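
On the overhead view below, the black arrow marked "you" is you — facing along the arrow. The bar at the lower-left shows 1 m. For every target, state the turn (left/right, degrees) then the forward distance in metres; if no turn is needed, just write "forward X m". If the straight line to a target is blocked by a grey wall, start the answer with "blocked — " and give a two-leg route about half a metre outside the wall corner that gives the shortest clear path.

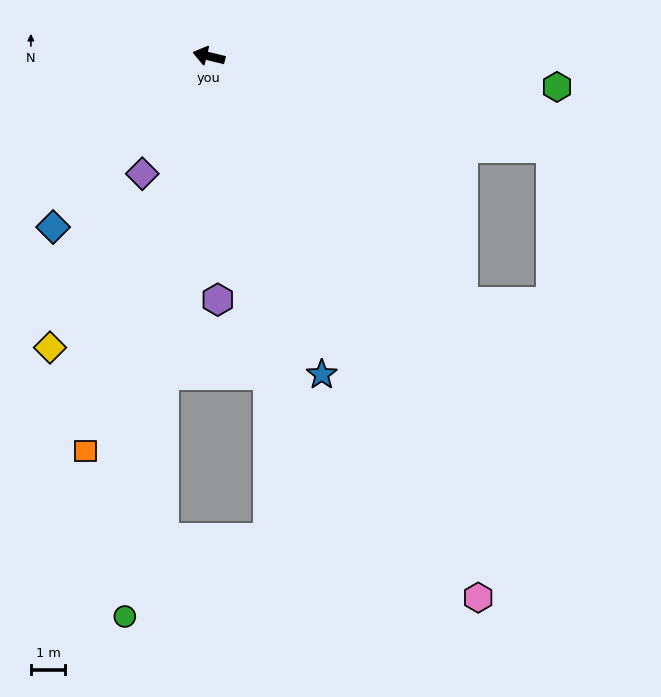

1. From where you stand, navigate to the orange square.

turn left 86°, forward 12.1 m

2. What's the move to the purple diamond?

turn left 74°, forward 3.9 m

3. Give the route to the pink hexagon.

turn left 130°, forward 17.6 m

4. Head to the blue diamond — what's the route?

turn left 61°, forward 6.7 m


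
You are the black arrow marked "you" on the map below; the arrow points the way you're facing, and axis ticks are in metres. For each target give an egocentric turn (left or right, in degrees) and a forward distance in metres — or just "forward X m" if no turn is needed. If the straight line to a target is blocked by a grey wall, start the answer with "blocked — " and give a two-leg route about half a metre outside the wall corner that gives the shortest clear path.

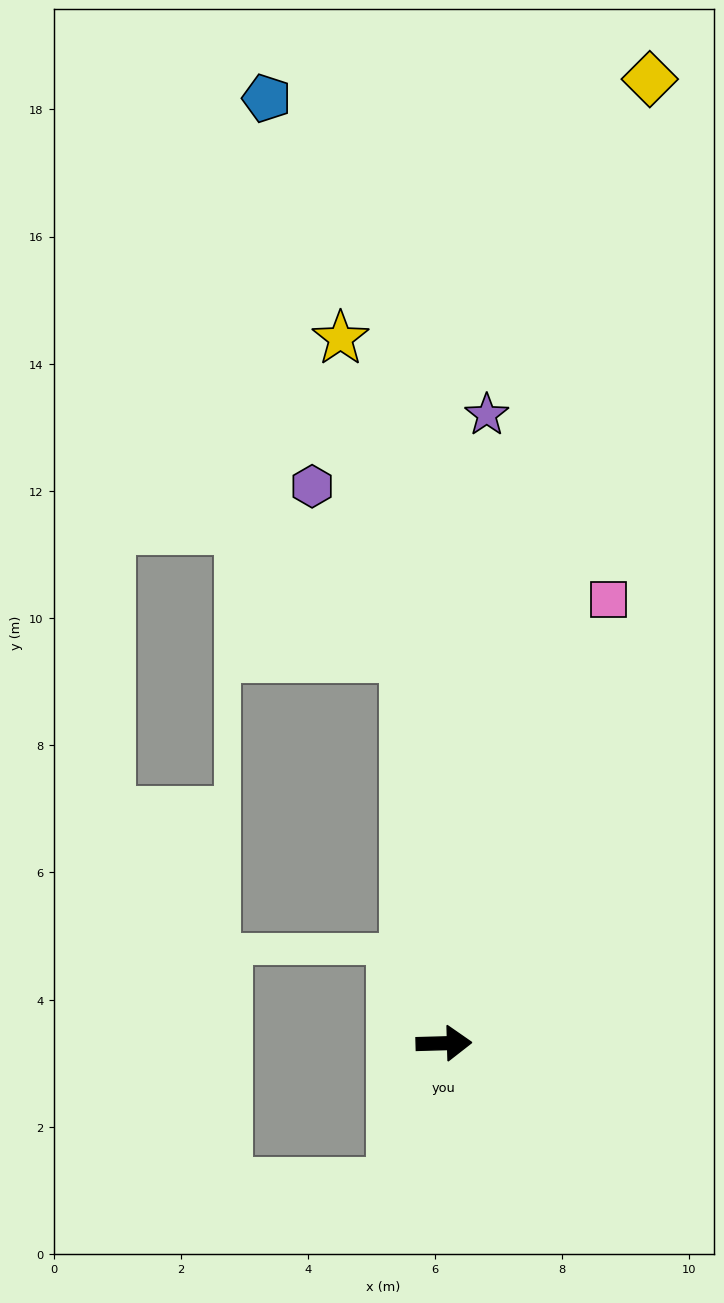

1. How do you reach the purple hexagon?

blocked — turn left 94°, forward 6.1 m, then turn left 24°, forward 3.0 m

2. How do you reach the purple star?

turn left 85°, forward 9.9 m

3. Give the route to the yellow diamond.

turn left 76°, forward 15.5 m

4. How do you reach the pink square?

turn left 68°, forward 7.4 m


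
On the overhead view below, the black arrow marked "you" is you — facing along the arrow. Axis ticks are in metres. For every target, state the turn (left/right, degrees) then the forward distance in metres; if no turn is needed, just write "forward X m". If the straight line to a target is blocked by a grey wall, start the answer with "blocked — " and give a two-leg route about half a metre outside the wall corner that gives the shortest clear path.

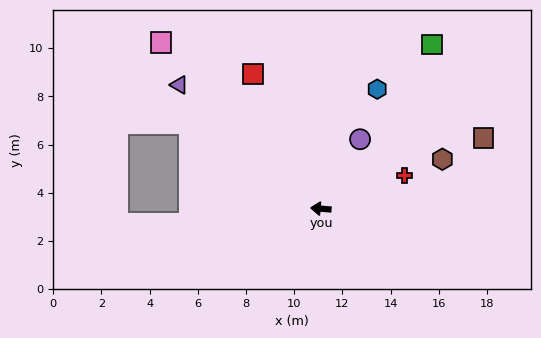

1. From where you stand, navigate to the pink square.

turn right 41°, forward 9.6 m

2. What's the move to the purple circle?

turn right 115°, forward 3.3 m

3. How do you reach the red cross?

turn right 154°, forward 3.7 m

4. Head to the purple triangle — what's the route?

turn right 36°, forward 7.8 m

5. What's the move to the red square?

turn right 59°, forward 6.2 m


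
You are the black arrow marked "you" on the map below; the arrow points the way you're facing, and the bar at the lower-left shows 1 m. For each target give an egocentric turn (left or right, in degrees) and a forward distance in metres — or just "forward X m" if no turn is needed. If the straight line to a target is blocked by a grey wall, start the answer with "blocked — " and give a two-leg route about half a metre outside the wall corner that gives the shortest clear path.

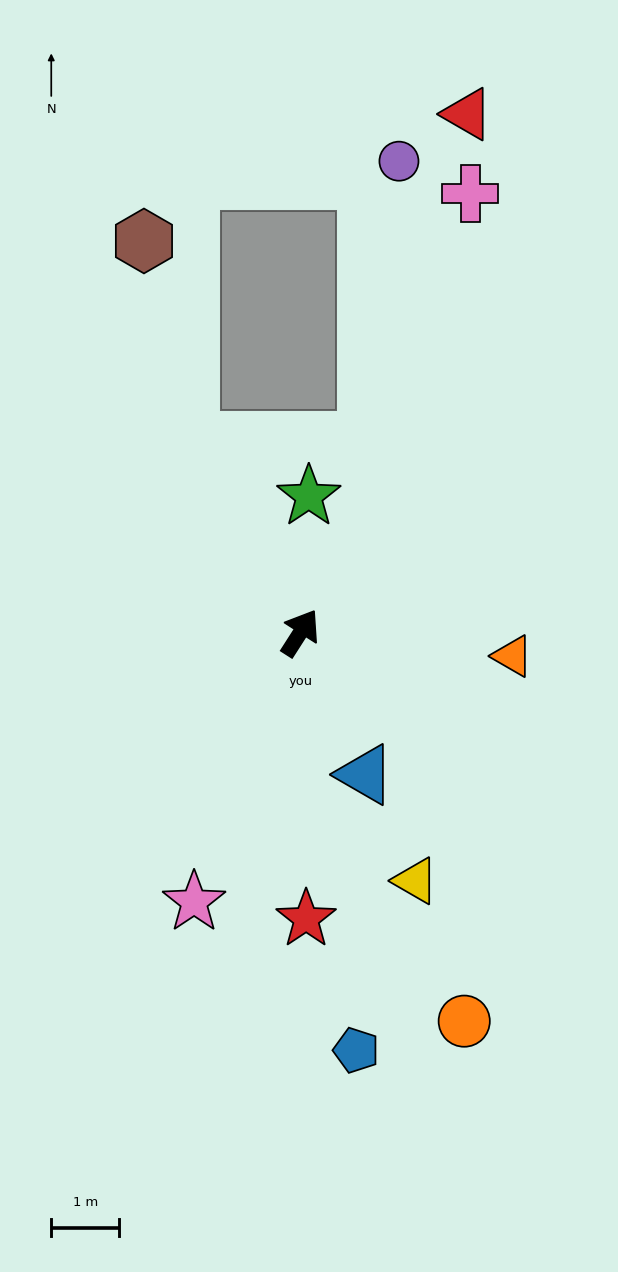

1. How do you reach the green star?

turn left 29°, forward 2.0 m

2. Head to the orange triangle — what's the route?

turn right 64°, forward 3.1 m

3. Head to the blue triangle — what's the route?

turn right 123°, forward 2.3 m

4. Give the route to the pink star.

turn right 169°, forward 4.3 m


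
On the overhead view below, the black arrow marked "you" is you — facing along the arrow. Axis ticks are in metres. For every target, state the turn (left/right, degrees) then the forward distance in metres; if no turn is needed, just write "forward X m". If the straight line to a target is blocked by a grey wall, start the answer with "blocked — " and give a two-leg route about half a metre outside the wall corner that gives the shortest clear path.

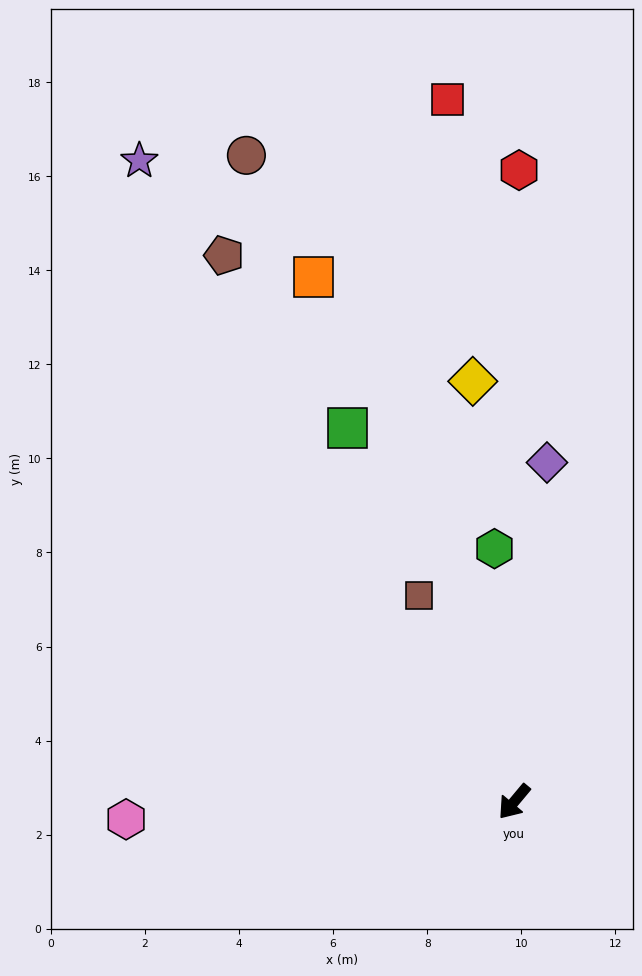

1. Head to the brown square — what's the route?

turn right 115°, forward 4.8 m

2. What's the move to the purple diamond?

turn right 146°, forward 7.2 m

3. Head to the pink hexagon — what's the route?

turn right 48°, forward 8.3 m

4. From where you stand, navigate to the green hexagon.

turn right 136°, forward 5.4 m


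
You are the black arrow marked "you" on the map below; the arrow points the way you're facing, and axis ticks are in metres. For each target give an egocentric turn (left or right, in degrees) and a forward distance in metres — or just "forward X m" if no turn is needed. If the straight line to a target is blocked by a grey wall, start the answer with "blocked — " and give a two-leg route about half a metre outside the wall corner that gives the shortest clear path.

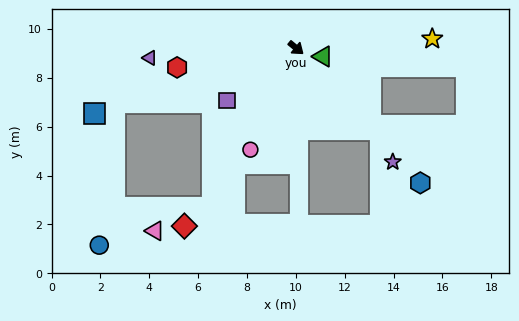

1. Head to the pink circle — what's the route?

turn right 75°, forward 4.6 m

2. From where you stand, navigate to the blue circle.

blocked — turn right 124°, forward 7.7 m, then turn left 67°, forward 5.9 m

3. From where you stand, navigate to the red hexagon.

turn right 131°, forward 4.9 m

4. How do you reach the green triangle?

turn left 22°, forward 1.2 m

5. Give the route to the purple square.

turn right 103°, forward 3.6 m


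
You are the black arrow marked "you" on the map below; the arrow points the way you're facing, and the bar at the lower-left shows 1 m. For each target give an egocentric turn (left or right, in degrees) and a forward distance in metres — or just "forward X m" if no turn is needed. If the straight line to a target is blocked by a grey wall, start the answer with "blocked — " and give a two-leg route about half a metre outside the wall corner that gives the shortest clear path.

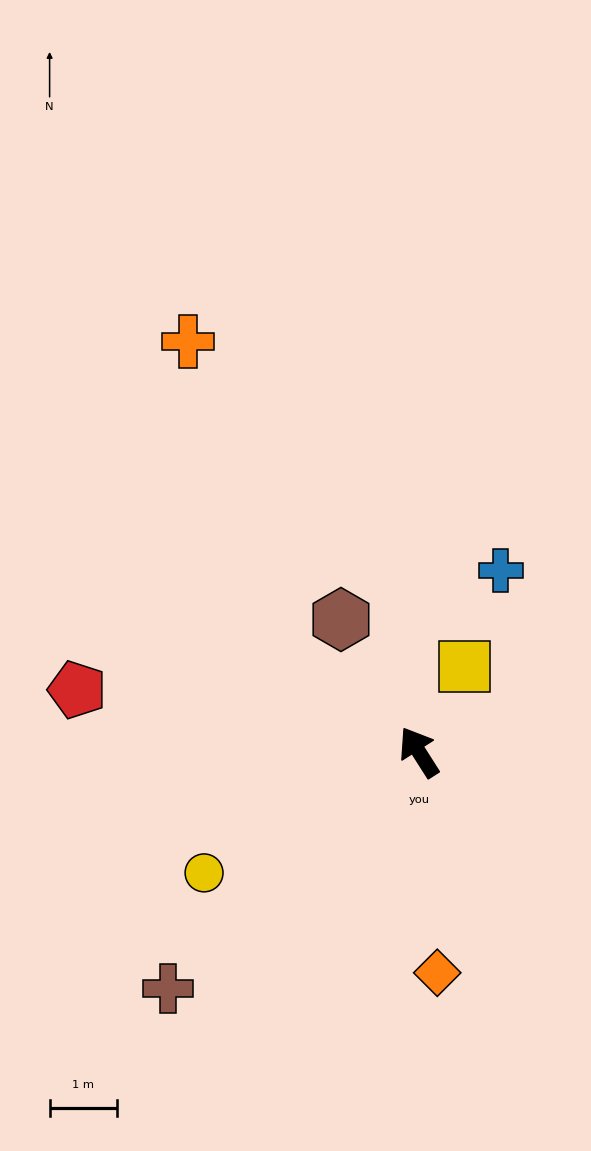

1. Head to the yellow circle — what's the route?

turn left 87°, forward 3.7 m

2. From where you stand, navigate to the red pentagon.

turn left 47°, forward 5.2 m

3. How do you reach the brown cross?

turn left 101°, forward 5.1 m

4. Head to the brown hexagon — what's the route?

turn right 2°, forward 2.3 m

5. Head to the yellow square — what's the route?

turn right 61°, forward 1.4 m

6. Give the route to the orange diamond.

turn left 152°, forward 3.3 m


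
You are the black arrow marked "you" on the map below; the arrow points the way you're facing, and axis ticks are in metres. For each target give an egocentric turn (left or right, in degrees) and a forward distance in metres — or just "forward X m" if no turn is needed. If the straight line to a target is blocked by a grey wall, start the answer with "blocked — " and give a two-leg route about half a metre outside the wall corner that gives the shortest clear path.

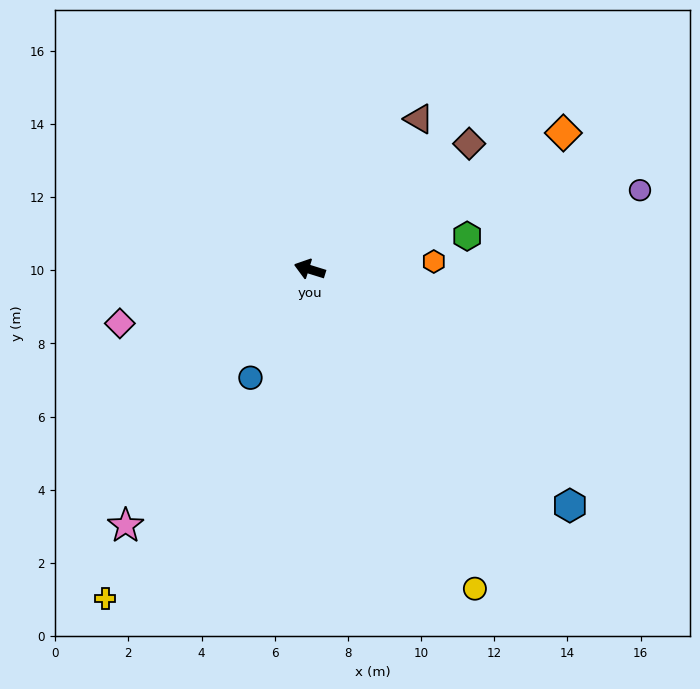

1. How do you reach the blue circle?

turn left 79°, forward 3.4 m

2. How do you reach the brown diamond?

turn right 125°, forward 5.6 m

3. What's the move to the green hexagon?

turn right 151°, forward 4.4 m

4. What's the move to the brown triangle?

turn right 109°, forward 5.1 m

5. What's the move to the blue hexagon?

turn left 155°, forward 9.6 m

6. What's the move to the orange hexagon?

turn right 159°, forward 3.4 m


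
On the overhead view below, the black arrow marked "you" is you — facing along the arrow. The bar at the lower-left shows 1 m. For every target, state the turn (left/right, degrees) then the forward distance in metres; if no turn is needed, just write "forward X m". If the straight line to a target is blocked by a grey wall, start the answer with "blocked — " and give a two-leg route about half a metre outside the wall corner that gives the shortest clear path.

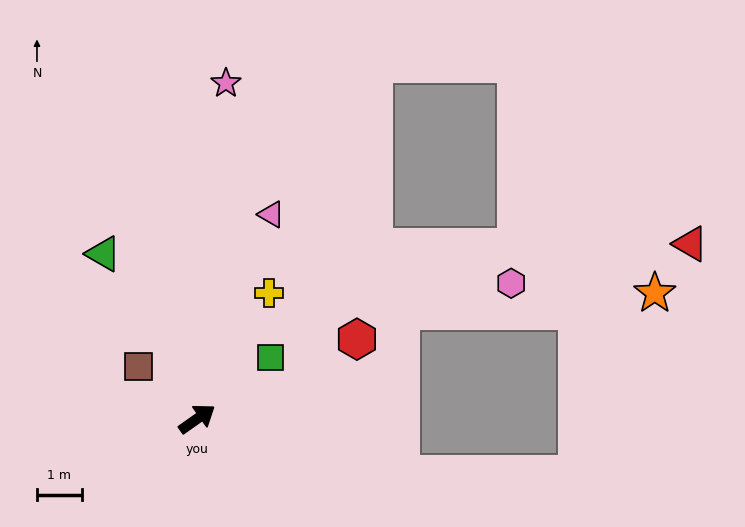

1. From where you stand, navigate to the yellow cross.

turn left 25°, forward 3.2 m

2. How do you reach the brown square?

turn left 103°, forward 1.7 m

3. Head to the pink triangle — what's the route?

turn left 35°, forward 4.8 m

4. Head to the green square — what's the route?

turn left 4°, forward 2.1 m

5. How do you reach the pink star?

turn left 50°, forward 7.5 m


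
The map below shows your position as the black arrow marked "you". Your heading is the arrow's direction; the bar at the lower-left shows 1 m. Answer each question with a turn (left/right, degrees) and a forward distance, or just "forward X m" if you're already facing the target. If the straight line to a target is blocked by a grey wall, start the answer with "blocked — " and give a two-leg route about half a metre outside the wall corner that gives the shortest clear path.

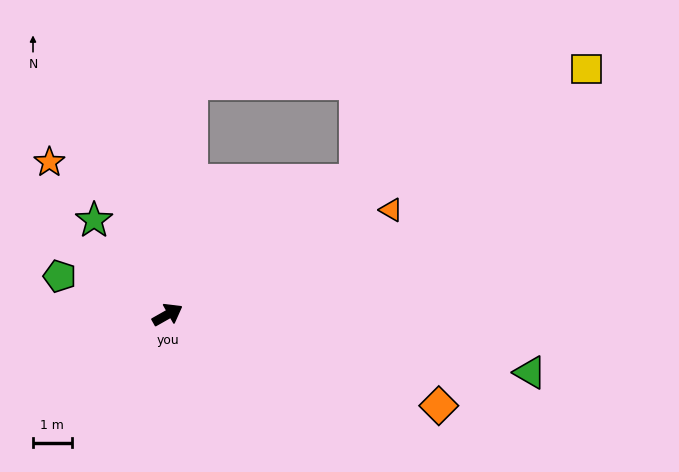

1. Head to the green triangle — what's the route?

turn right 39°, forward 9.5 m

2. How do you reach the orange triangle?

turn right 4°, forward 6.4 m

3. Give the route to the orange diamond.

turn right 48°, forward 7.4 m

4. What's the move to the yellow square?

forward 12.6 m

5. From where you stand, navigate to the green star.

turn left 98°, forward 3.1 m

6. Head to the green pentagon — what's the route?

turn left 131°, forward 3.0 m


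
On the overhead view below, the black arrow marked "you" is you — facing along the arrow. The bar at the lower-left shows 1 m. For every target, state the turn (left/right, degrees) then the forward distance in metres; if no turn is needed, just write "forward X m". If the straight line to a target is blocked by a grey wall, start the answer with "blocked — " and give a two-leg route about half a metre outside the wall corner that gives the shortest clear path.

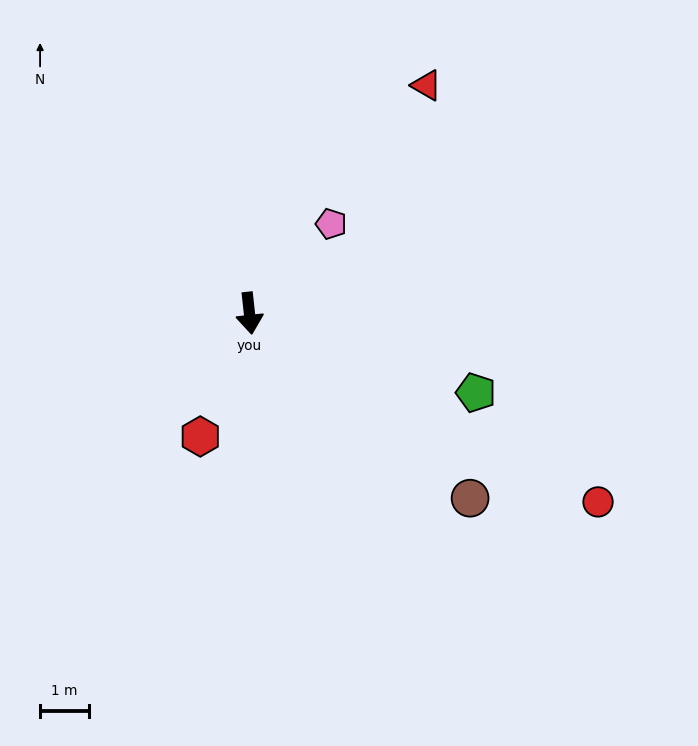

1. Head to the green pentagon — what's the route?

turn left 64°, forward 4.9 m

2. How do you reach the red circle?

turn left 55°, forward 8.2 m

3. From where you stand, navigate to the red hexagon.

turn right 28°, forward 2.7 m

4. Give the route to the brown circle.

turn left 44°, forward 5.9 m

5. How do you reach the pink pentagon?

turn left 131°, forward 2.5 m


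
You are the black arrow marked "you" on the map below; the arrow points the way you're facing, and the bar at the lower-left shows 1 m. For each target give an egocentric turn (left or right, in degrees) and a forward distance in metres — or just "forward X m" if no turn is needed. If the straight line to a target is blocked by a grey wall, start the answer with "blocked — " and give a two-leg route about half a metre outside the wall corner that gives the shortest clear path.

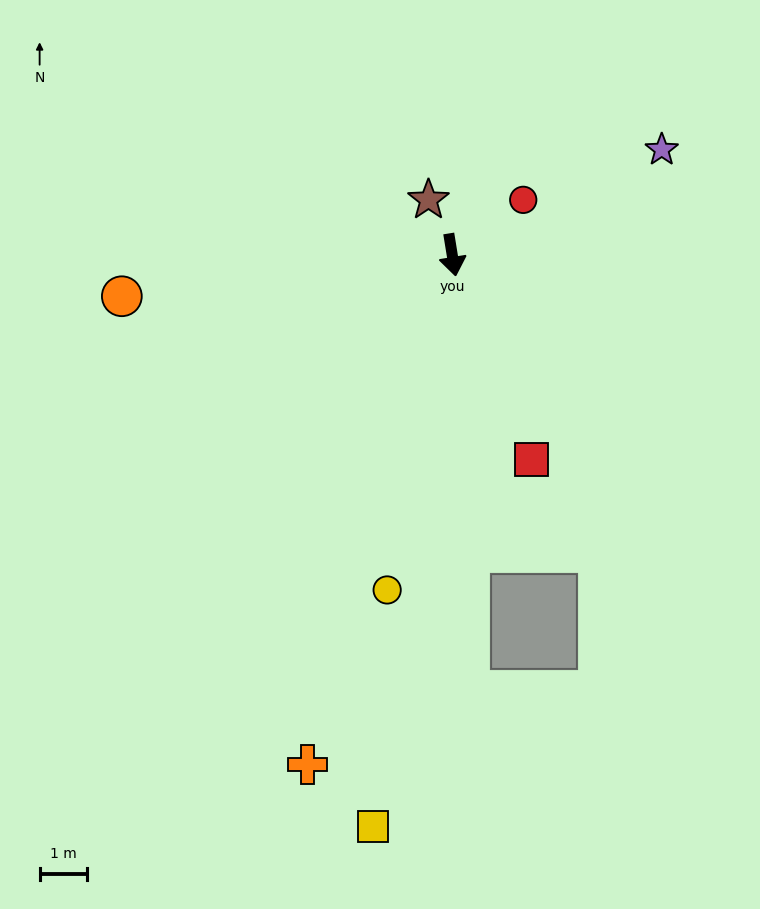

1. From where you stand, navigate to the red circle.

turn left 119°, forward 1.9 m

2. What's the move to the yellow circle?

turn right 20°, forward 7.2 m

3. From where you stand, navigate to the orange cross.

turn right 25°, forward 11.1 m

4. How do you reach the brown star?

turn right 166°, forward 1.3 m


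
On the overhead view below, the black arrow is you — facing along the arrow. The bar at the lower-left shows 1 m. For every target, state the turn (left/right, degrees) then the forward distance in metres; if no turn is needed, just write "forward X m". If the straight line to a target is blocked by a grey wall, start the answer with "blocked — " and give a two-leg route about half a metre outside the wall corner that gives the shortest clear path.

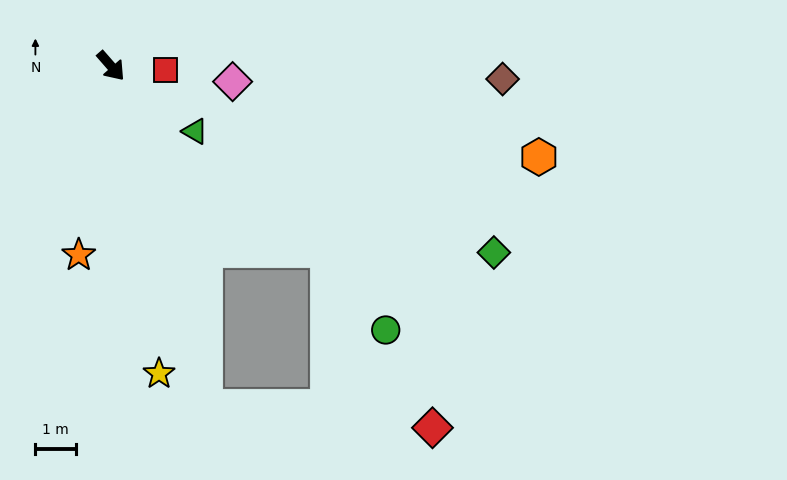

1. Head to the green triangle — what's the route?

turn left 11°, forward 2.6 m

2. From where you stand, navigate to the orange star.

turn right 51°, forward 4.7 m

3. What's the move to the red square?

turn left 45°, forward 1.4 m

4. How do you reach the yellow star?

turn right 32°, forward 7.7 m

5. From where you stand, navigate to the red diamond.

blocked — turn right 26°, forward 8.7 m, then turn left 69°, forward 5.6 m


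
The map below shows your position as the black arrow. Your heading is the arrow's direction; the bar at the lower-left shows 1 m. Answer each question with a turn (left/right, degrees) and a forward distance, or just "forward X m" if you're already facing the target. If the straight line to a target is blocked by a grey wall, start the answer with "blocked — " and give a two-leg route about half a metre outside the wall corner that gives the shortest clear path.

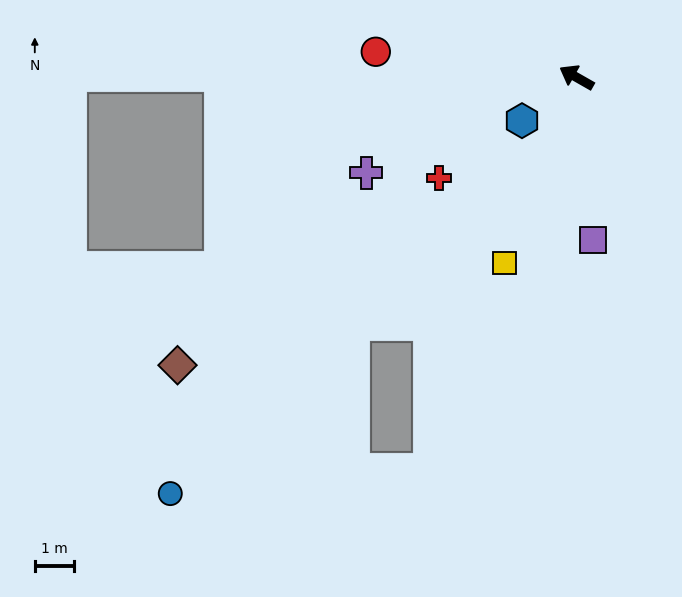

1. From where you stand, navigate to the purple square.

turn left 125°, forward 4.2 m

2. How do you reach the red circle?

turn left 22°, forward 5.1 m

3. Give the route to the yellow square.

turn left 98°, forward 5.0 m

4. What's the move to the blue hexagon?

turn left 68°, forward 1.8 m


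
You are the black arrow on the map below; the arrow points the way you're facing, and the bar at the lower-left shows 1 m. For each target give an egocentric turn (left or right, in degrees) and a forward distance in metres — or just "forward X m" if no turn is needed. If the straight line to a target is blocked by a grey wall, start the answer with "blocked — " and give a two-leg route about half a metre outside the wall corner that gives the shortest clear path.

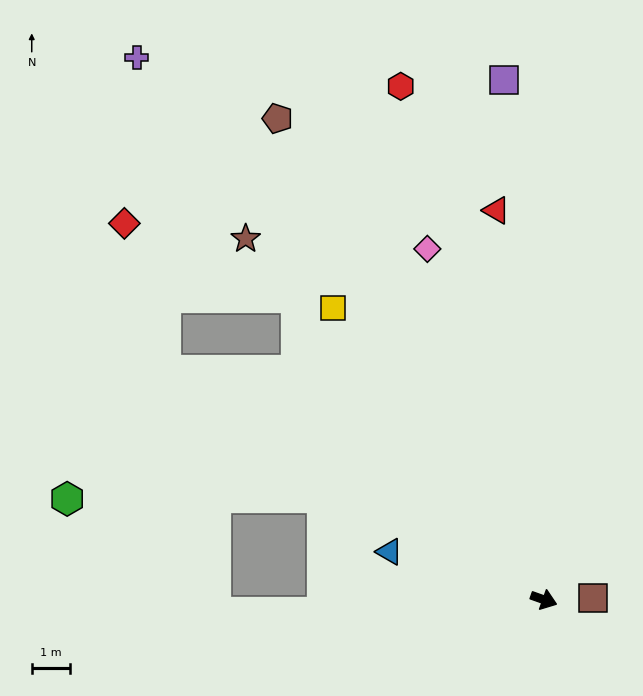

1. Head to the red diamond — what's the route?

blocked — turn left 169°, forward 11.7 m, then turn right 44°, forward 4.1 m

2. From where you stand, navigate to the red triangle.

turn left 117°, forward 10.4 m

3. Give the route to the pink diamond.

turn left 128°, forward 9.8 m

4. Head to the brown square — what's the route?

turn left 22°, forward 1.3 m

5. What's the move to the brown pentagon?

turn left 139°, forward 14.5 m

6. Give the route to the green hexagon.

blocked — turn left 175°, forward 6.4 m, then turn left 25°, forward 6.8 m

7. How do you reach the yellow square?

turn left 145°, forward 9.5 m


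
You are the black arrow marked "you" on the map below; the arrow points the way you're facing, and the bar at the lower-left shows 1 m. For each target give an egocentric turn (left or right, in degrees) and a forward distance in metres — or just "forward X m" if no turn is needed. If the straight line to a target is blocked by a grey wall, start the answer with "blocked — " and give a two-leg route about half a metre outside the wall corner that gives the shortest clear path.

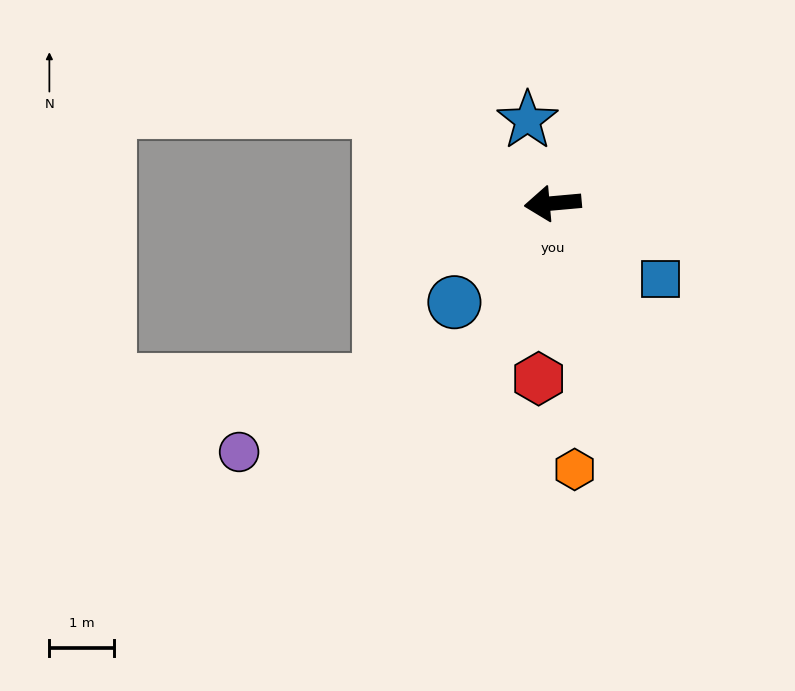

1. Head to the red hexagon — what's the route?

turn left 80°, forward 2.7 m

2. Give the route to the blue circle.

turn left 40°, forward 2.2 m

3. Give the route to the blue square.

turn left 140°, forward 2.0 m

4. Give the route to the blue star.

turn right 78°, forward 1.3 m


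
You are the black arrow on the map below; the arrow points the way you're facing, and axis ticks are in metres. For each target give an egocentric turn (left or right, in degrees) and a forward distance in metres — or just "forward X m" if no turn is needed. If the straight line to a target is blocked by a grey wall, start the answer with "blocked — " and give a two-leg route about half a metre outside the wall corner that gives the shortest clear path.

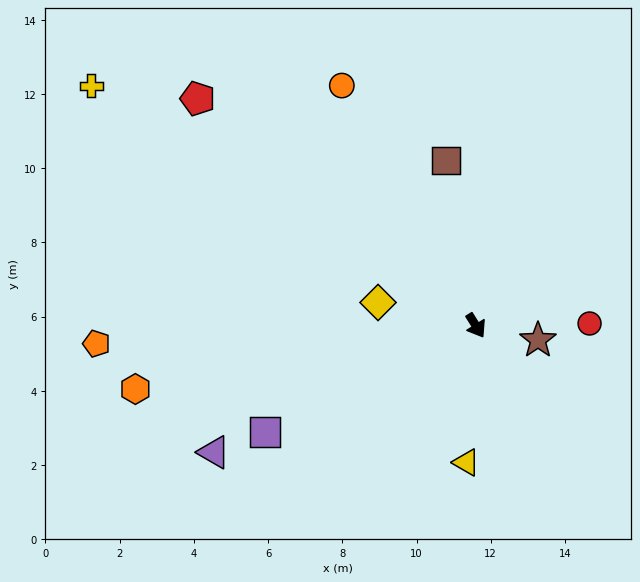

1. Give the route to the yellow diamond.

turn right 135°, forward 2.7 m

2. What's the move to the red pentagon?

turn right 161°, forward 9.7 m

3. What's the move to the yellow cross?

turn right 154°, forward 12.2 m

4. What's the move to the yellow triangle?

turn right 36°, forward 3.7 m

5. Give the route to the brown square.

turn left 158°, forward 4.5 m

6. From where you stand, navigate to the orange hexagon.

turn right 111°, forward 9.3 m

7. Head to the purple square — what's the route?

turn right 95°, forward 6.4 m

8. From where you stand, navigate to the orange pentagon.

turn right 119°, forward 10.2 m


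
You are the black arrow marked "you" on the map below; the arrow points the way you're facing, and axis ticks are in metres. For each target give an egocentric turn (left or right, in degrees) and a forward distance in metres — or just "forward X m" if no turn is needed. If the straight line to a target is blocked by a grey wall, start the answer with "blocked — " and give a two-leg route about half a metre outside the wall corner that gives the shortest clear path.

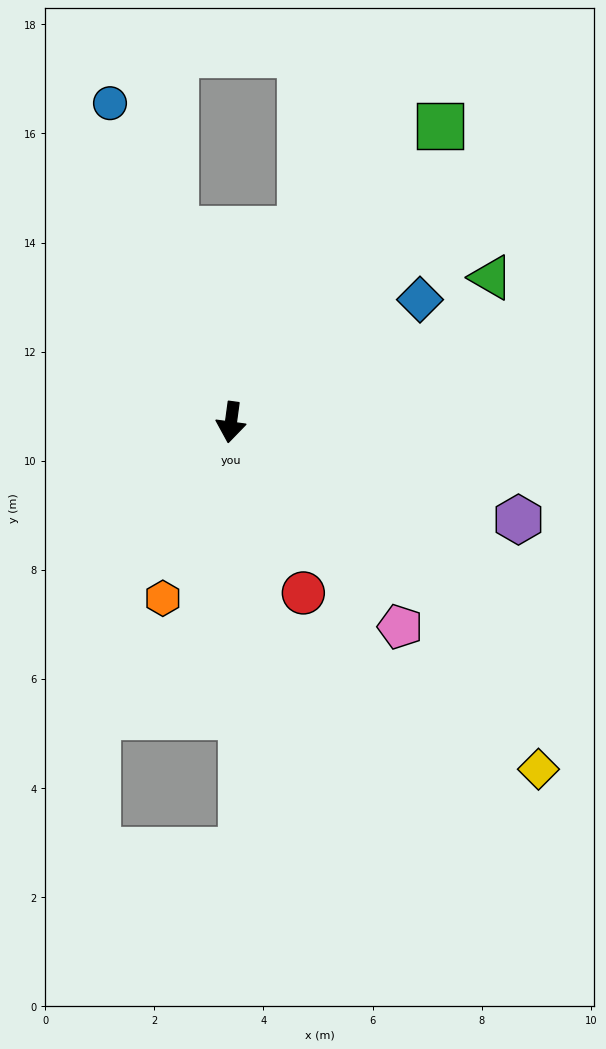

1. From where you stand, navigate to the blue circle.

turn right 152°, forward 6.3 m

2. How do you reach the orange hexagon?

turn right 13°, forward 3.5 m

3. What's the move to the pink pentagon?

turn left 47°, forward 4.9 m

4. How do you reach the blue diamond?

turn left 131°, forward 4.1 m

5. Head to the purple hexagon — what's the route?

turn left 79°, forward 5.6 m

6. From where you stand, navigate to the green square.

turn left 152°, forward 6.6 m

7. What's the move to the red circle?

turn left 31°, forward 3.4 m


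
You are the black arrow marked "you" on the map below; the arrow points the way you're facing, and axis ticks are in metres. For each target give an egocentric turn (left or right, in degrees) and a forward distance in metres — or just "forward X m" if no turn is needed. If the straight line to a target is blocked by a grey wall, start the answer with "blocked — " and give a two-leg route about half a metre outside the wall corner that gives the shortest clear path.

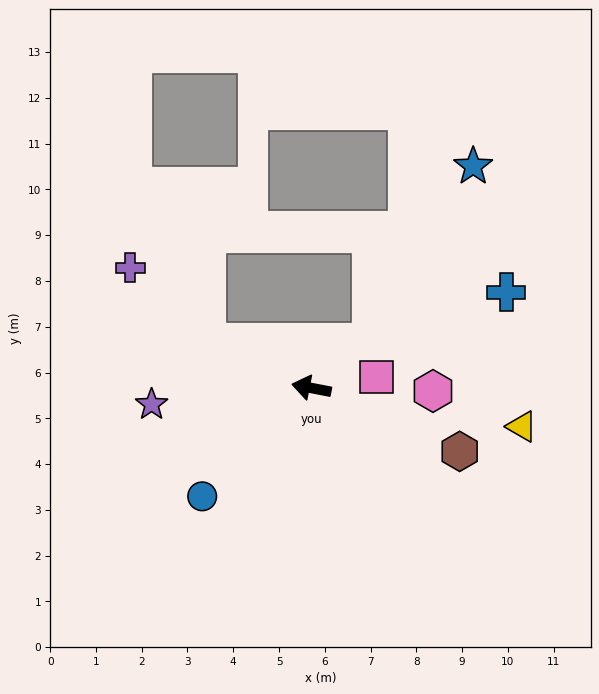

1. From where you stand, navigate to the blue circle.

turn left 56°, forward 3.4 m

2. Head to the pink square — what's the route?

turn right 159°, forward 1.4 m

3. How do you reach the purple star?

turn left 17°, forward 3.5 m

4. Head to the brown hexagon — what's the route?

turn left 168°, forward 3.5 m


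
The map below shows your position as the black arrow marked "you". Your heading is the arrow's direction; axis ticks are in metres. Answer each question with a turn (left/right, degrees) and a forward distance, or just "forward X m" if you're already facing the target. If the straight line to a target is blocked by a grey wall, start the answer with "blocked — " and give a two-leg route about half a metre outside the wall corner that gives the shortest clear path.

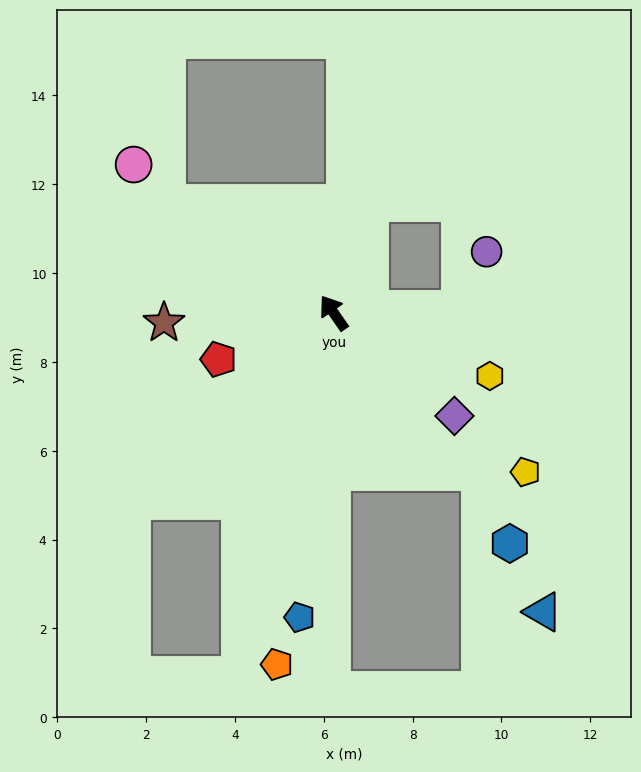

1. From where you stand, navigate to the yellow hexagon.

turn right 147°, forward 3.8 m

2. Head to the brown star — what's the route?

turn left 59°, forward 3.8 m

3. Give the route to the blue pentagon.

turn left 139°, forward 6.9 m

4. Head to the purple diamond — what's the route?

turn right 165°, forward 3.6 m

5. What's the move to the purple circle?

blocked — turn right 123°, forward 2.9 m, then turn left 64°, forward 1.4 m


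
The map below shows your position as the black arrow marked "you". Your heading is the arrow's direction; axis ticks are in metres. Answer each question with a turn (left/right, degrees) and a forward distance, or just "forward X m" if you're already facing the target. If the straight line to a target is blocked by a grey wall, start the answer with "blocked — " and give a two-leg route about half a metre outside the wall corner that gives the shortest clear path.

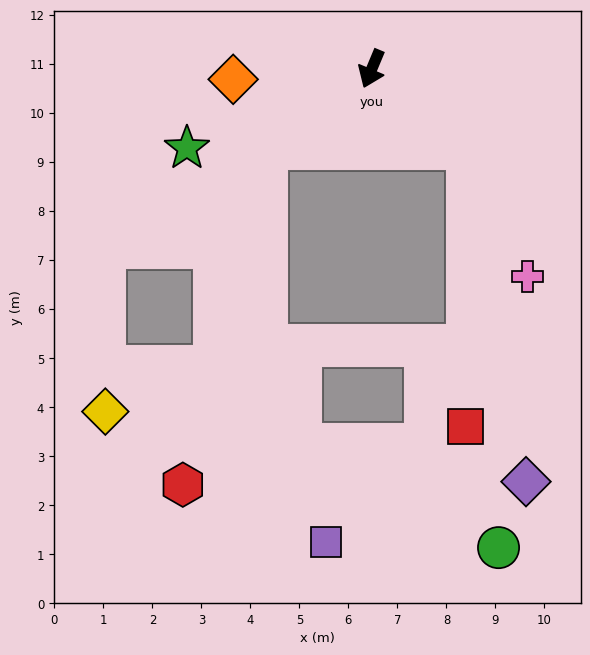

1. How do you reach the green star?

turn right 44°, forward 4.1 m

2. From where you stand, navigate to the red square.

blocked — turn left 73°, forward 2.5 m, then turn right 51°, forward 5.7 m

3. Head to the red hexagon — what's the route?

blocked — turn right 30°, forward 2.7 m, then turn left 39°, forward 7.1 m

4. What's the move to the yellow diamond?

blocked — turn right 33°, forward 6.6 m, then turn left 56°, forward 3.3 m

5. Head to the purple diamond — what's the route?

blocked — turn left 73°, forward 2.5 m, then turn right 40°, forward 6.9 m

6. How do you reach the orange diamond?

turn right 63°, forward 2.8 m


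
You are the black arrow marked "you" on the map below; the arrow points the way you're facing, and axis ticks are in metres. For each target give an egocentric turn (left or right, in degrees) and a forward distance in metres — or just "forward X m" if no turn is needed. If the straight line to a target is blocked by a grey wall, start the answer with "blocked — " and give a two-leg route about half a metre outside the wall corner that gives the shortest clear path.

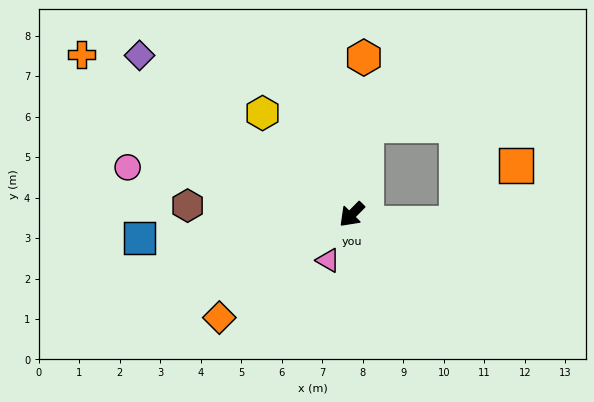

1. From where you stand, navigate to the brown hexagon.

turn right 49°, forward 4.1 m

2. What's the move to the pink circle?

turn right 57°, forward 5.7 m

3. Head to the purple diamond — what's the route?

turn right 82°, forward 6.6 m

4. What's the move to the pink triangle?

turn left 17°, forward 1.3 m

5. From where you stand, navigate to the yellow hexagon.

turn right 94°, forward 3.3 m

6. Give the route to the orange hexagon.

turn right 140°, forward 3.9 m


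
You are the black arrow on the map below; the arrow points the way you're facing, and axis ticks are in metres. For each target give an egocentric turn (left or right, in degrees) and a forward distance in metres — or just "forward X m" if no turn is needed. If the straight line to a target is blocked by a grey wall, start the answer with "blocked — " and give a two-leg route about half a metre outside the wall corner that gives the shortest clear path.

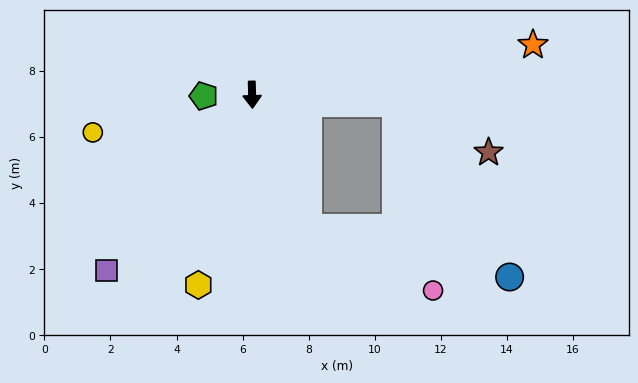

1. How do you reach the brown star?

blocked — turn left 85°, forward 4.4 m, then turn right 24°, forward 3.2 m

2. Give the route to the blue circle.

blocked — turn left 85°, forward 4.4 m, then turn right 53°, forward 6.3 m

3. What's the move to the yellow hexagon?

turn right 17°, forward 6.0 m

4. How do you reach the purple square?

turn right 41°, forward 6.9 m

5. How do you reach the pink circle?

blocked — turn left 21°, forward 4.4 m, then turn left 41°, forward 4.2 m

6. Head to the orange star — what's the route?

turn left 99°, forward 8.6 m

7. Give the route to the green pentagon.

turn right 90°, forward 1.5 m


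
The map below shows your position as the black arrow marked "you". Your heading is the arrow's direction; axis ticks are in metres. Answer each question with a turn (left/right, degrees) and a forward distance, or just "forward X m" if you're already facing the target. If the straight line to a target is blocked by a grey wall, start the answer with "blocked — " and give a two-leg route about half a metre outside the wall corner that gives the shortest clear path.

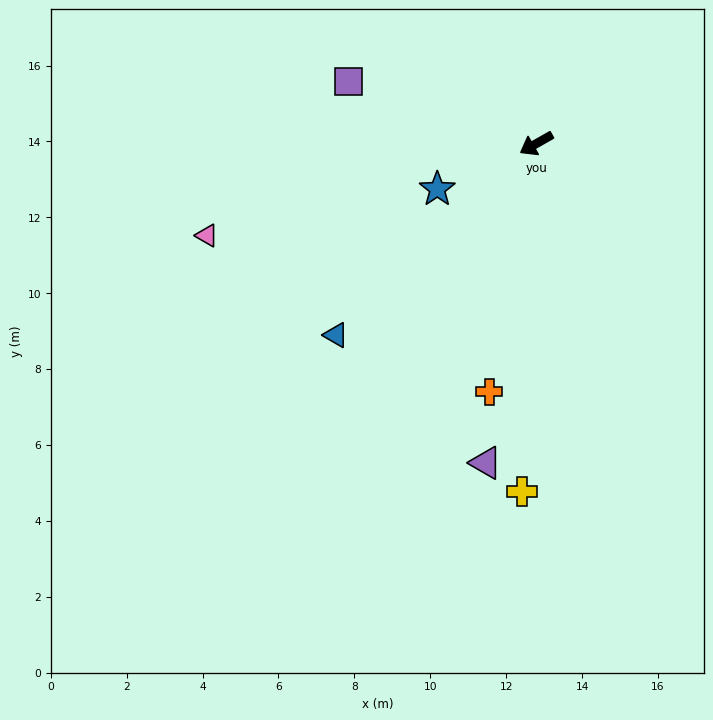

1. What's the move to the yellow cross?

turn left 58°, forward 9.2 m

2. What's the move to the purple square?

turn right 48°, forward 5.2 m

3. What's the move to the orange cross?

turn left 50°, forward 6.7 m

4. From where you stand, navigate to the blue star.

turn right 5°, forward 2.9 m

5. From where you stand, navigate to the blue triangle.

turn left 14°, forward 7.3 m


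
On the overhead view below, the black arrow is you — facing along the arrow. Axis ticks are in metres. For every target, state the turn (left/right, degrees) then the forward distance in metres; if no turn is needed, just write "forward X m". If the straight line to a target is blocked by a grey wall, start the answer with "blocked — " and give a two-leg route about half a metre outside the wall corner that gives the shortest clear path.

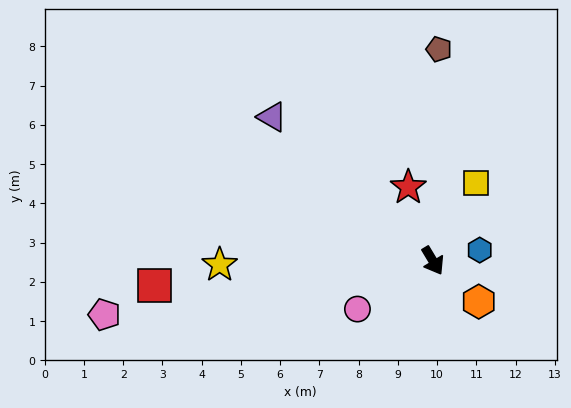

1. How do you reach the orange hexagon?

turn left 17°, forward 1.6 m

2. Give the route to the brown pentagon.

turn left 147°, forward 5.4 m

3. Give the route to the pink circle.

turn right 88°, forward 2.3 m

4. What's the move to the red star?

turn left 167°, forward 2.0 m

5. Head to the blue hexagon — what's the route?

turn left 72°, forward 1.2 m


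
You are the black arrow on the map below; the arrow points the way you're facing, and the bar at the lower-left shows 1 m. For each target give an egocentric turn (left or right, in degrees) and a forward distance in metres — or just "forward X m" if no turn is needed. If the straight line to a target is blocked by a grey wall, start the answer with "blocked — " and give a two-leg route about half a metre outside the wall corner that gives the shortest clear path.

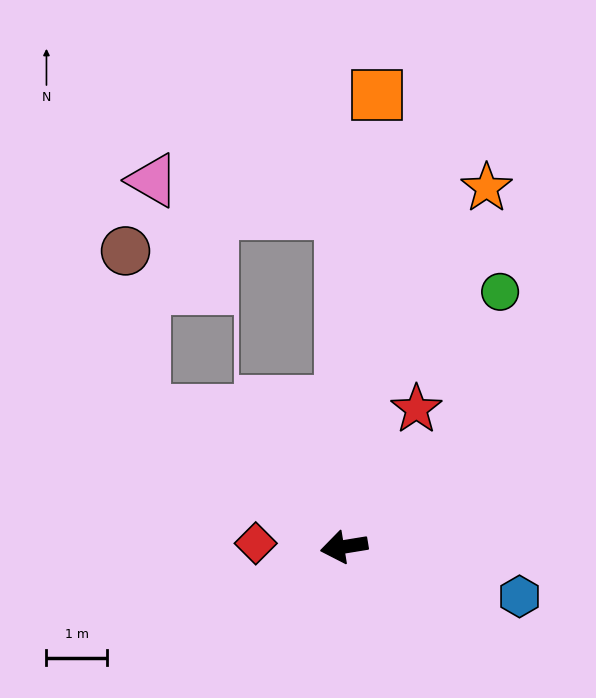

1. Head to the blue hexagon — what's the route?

turn left 155°, forward 3.0 m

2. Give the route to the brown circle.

blocked — turn right 44°, forward 4.0 m, then turn right 48°, forward 2.6 m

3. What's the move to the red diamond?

turn right 12°, forward 1.5 m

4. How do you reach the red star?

turn right 127°, forward 2.6 m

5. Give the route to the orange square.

turn right 103°, forward 7.5 m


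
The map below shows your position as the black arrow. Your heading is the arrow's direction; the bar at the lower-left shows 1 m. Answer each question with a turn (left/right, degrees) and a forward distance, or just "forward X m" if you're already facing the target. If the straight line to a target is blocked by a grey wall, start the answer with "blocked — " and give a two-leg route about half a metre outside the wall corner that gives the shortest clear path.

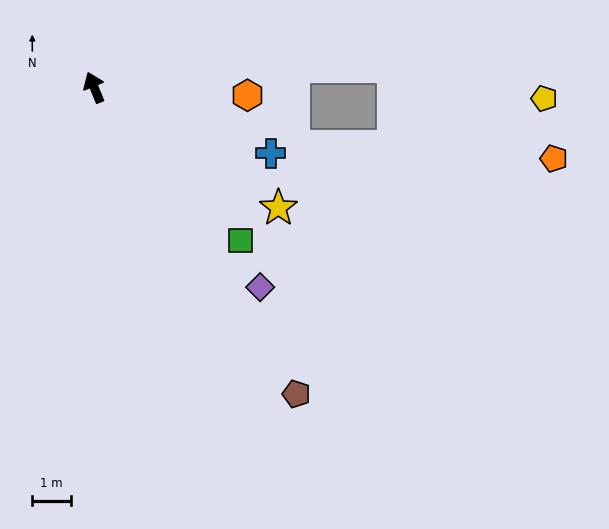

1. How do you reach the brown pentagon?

turn right 169°, forward 9.6 m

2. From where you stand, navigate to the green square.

turn right 159°, forward 5.5 m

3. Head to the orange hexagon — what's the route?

turn right 115°, forward 4.0 m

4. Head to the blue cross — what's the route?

turn right 133°, forward 4.9 m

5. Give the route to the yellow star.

turn right 145°, forward 5.7 m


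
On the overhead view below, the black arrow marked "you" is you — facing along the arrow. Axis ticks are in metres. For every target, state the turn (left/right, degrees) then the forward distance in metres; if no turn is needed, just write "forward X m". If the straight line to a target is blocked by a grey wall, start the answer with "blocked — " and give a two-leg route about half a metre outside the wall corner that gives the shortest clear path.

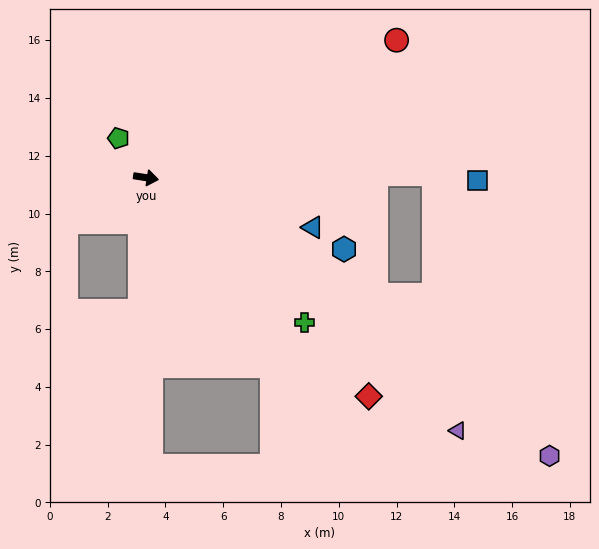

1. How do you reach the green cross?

turn right 34°, forward 7.4 m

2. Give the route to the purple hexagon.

turn right 26°, forward 17.0 m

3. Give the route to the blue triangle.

turn right 8°, forward 6.0 m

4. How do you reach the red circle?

turn left 38°, forward 9.9 m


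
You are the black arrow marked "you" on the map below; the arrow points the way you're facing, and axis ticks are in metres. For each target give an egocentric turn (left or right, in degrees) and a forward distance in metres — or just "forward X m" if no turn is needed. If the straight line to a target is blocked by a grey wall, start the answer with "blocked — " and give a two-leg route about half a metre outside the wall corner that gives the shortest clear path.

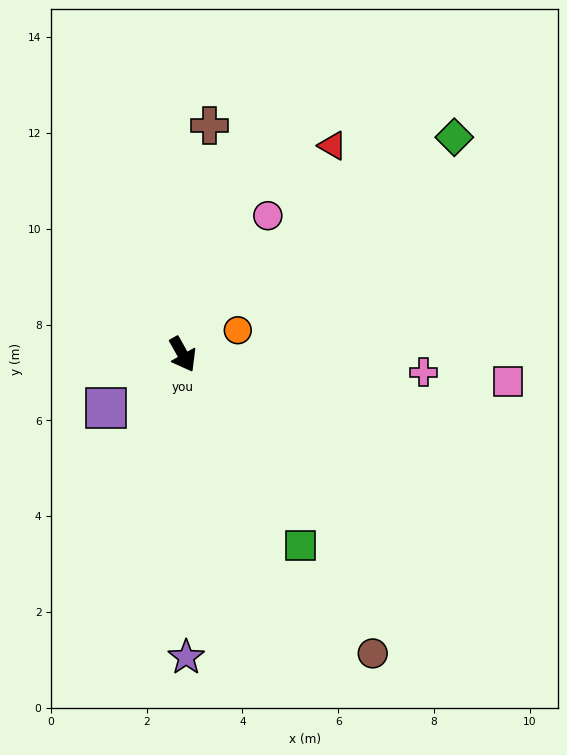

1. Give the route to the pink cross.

turn left 56°, forward 5.0 m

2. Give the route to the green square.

turn left 2°, forward 4.7 m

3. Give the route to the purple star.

turn right 29°, forward 6.3 m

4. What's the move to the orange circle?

turn left 84°, forward 1.3 m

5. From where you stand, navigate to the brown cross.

turn left 144°, forward 4.8 m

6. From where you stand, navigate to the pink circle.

turn left 119°, forward 3.4 m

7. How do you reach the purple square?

turn right 85°, forward 2.0 m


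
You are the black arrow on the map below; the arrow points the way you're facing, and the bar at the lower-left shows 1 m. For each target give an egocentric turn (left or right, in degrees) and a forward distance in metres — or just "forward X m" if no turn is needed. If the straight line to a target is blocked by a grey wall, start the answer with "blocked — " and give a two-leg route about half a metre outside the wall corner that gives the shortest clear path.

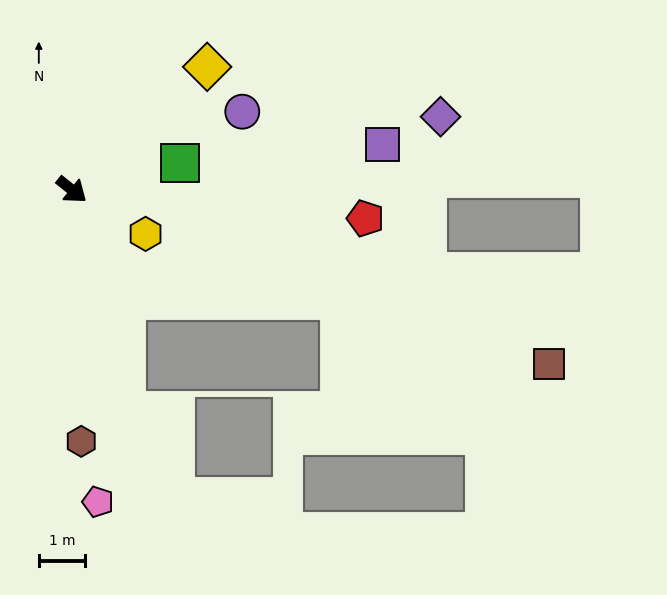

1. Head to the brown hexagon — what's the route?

turn right 49°, forward 5.4 m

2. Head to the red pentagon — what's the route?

turn left 33°, forward 6.4 m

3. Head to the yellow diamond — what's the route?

turn left 81°, forward 3.9 m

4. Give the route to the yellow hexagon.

turn left 8°, forward 1.9 m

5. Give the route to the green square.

turn left 52°, forward 2.4 m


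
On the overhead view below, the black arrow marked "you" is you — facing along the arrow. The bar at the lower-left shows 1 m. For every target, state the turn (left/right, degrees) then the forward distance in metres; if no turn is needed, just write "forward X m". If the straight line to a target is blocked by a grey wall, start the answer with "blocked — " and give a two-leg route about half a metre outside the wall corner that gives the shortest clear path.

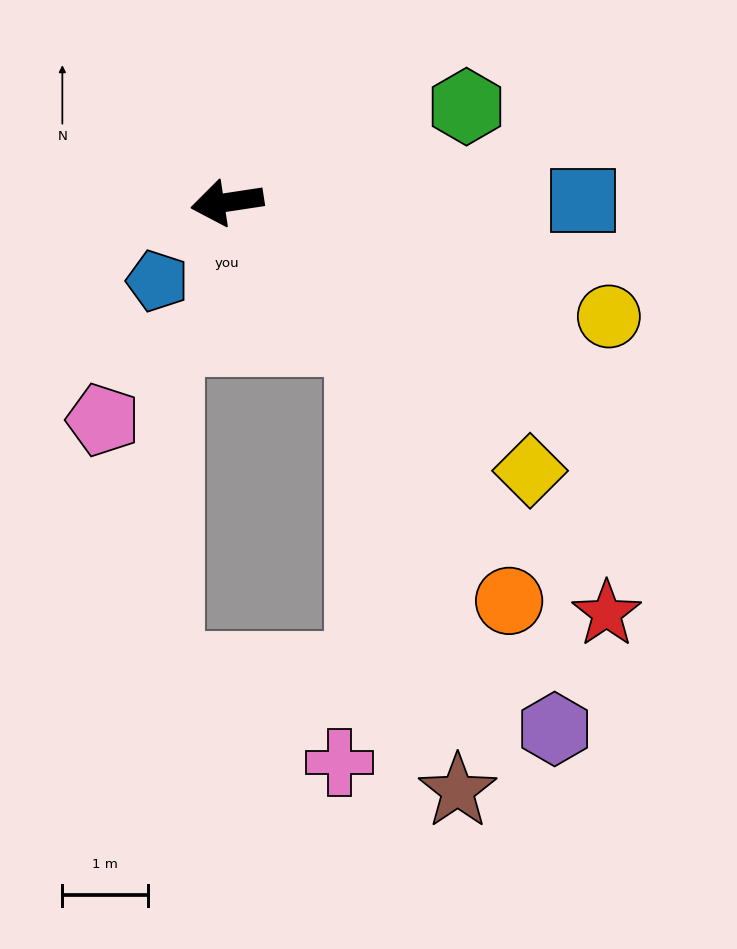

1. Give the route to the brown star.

blocked — turn left 126°, forward 2.2 m, then turn right 33°, forward 5.4 m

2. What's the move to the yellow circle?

turn left 155°, forward 4.6 m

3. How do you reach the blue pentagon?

turn left 40°, forward 1.2 m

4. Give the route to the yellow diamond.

turn left 130°, forward 4.7 m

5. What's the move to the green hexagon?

turn right 167°, forward 3.0 m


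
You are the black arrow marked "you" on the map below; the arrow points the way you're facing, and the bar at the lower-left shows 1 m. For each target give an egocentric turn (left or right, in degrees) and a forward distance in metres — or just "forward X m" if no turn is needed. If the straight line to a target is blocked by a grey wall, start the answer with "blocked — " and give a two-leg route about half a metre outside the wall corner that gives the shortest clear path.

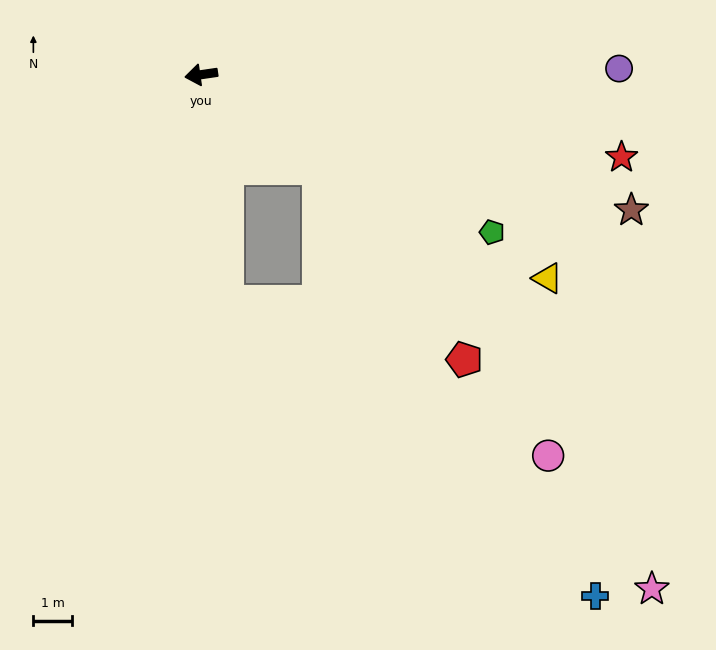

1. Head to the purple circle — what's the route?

turn left 173°, forward 10.7 m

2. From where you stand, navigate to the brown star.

turn left 154°, forward 11.6 m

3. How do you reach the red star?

turn left 161°, forward 11.0 m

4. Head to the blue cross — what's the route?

blocked — turn left 88°, forward 5.8 m, then turn left 45°, forward 12.1 m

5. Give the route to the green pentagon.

turn left 143°, forward 8.5 m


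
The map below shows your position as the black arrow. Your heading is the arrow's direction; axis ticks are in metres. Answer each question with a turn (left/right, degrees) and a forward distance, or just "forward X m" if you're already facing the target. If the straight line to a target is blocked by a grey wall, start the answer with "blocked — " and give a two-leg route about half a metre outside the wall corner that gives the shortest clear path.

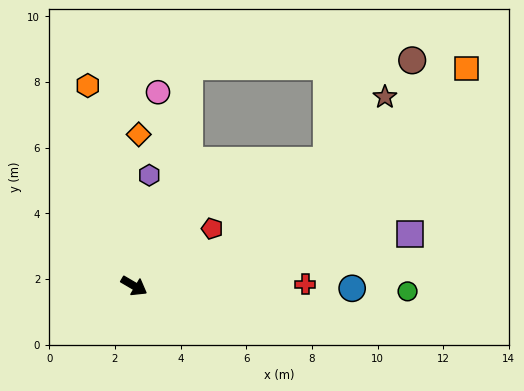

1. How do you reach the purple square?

turn left 41°, forward 8.6 m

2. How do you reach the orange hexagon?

turn left 133°, forward 6.3 m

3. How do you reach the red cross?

turn left 31°, forward 5.2 m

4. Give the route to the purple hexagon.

turn left 113°, forward 3.4 m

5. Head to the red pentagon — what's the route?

turn left 67°, forward 3.0 m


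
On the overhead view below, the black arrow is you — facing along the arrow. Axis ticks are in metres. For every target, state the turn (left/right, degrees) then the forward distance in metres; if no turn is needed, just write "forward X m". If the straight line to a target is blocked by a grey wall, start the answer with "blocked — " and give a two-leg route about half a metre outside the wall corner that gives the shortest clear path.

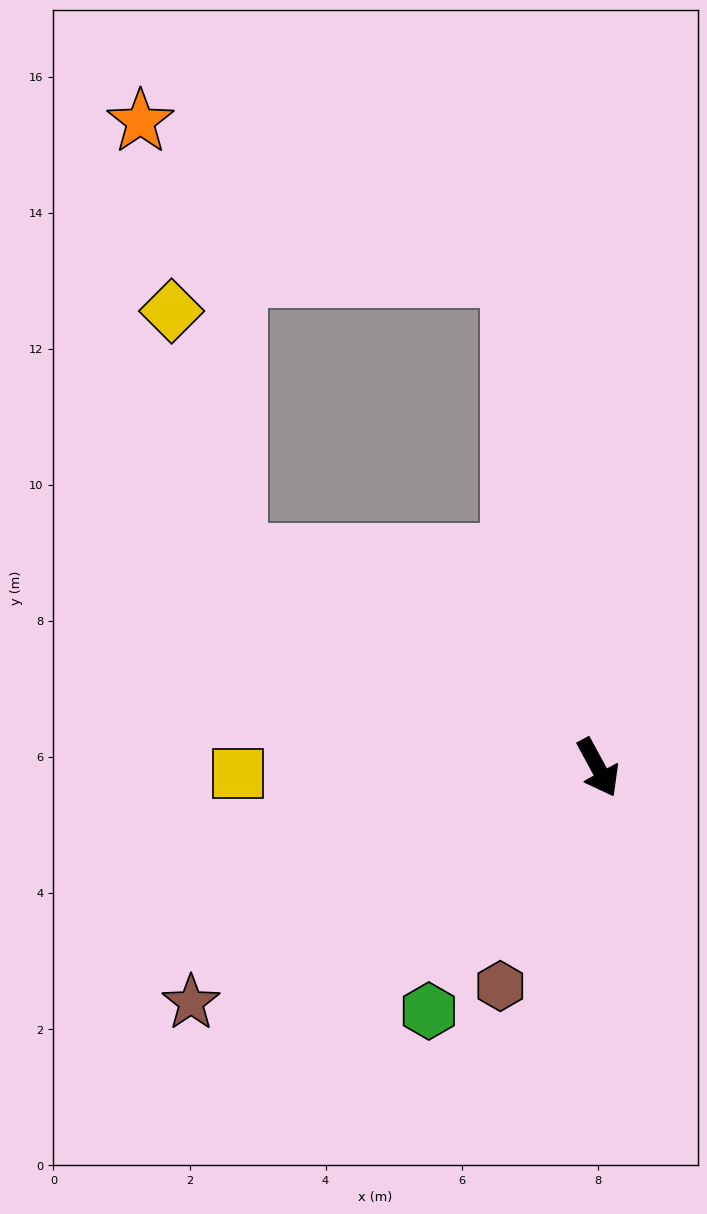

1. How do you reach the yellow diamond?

blocked — turn right 149°, forward 6.2 m, then turn right 44°, forward 3.7 m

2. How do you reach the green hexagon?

turn right 63°, forward 4.4 m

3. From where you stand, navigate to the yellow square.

turn right 118°, forward 5.3 m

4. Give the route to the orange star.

blocked — turn left 162°, forward 7.3 m, then turn left 56°, forward 5.9 m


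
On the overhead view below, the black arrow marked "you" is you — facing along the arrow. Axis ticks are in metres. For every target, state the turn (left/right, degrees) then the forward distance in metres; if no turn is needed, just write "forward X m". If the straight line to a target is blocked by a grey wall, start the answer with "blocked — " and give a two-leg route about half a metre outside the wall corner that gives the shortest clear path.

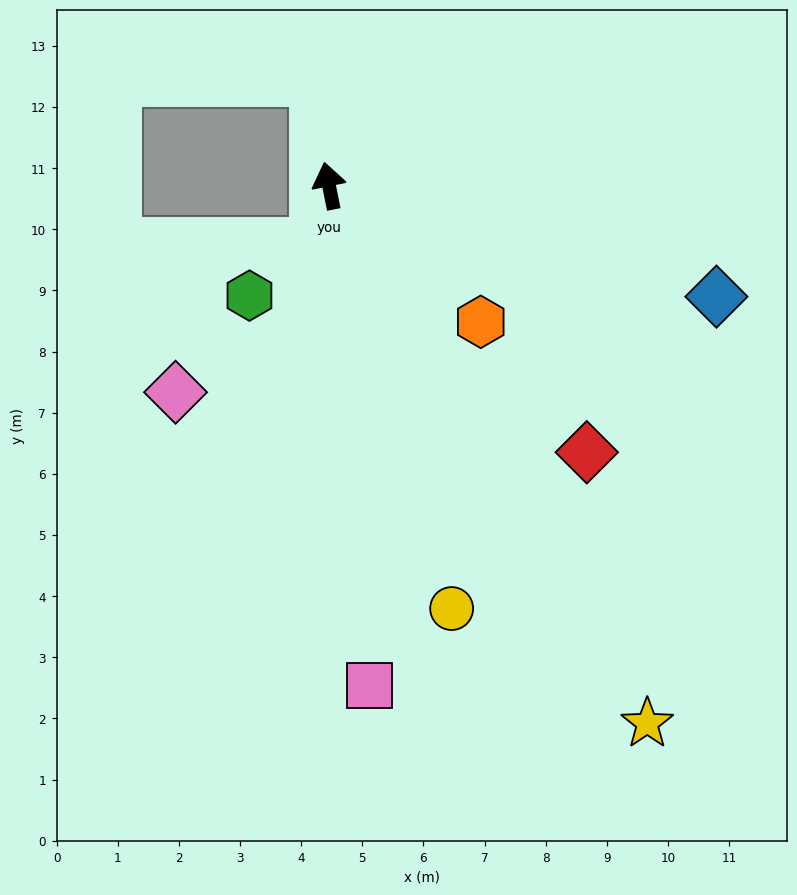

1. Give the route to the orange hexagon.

turn right 143°, forward 3.3 m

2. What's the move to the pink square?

turn left 173°, forward 8.2 m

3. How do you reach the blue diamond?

turn right 117°, forward 6.6 m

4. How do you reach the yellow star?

turn right 161°, forward 10.2 m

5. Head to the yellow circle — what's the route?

turn right 175°, forward 7.2 m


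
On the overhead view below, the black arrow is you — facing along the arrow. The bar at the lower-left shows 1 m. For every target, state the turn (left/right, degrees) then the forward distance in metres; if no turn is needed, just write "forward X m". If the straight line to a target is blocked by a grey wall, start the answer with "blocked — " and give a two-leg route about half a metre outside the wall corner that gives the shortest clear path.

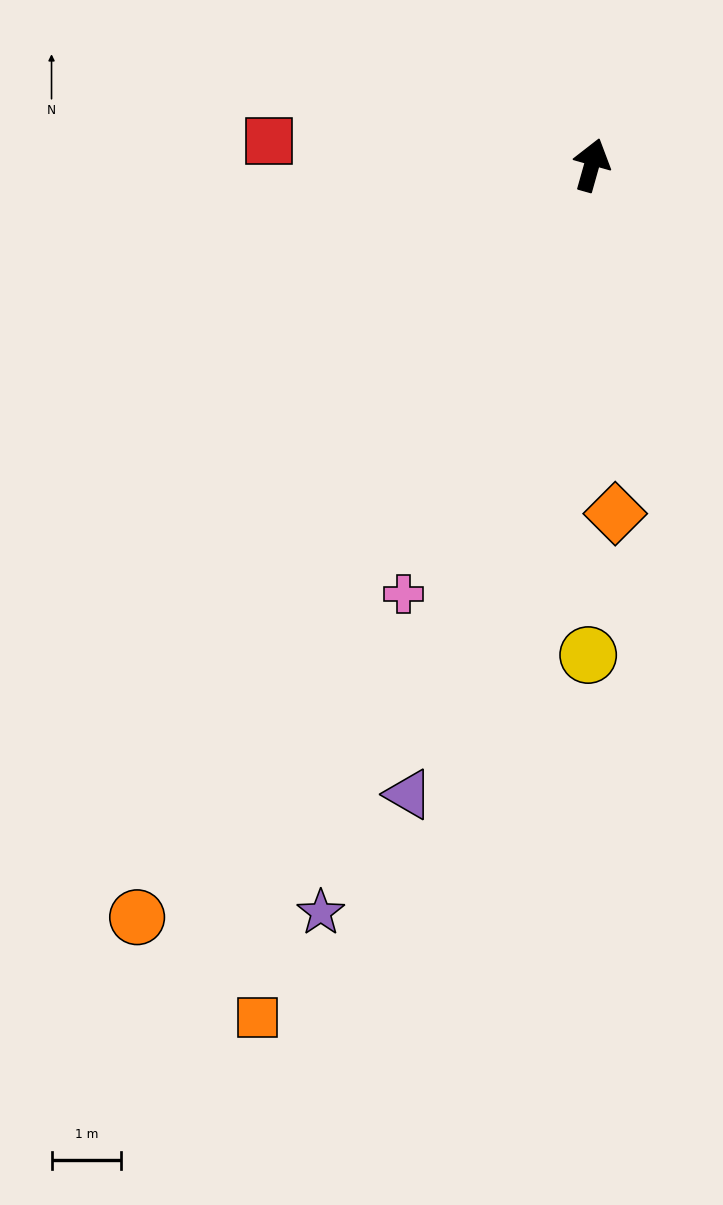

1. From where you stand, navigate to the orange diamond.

turn right 160°, forward 5.0 m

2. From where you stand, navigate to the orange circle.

turn left 165°, forward 12.6 m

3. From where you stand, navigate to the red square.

turn left 101°, forward 4.6 m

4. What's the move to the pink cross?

turn left 172°, forward 6.7 m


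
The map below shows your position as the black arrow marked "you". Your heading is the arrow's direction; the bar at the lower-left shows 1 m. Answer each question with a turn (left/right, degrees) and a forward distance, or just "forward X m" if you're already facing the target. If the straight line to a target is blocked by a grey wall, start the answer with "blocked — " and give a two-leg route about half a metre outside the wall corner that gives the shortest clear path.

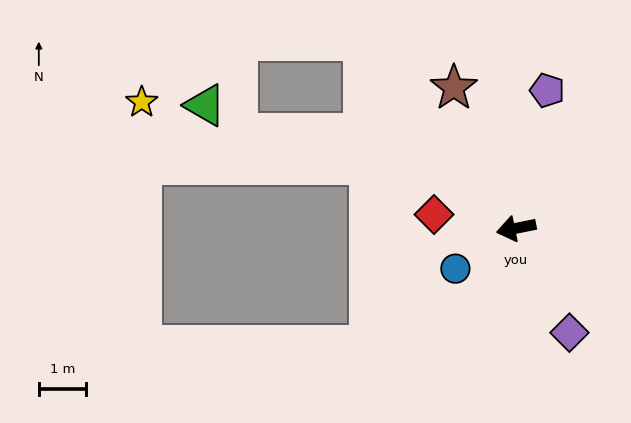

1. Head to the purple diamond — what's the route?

turn left 106°, forward 2.5 m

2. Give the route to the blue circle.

turn left 22°, forward 1.5 m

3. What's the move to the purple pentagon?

turn right 114°, forward 3.0 m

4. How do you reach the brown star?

turn right 78°, forward 3.3 m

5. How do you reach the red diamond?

turn right 21°, forward 1.8 m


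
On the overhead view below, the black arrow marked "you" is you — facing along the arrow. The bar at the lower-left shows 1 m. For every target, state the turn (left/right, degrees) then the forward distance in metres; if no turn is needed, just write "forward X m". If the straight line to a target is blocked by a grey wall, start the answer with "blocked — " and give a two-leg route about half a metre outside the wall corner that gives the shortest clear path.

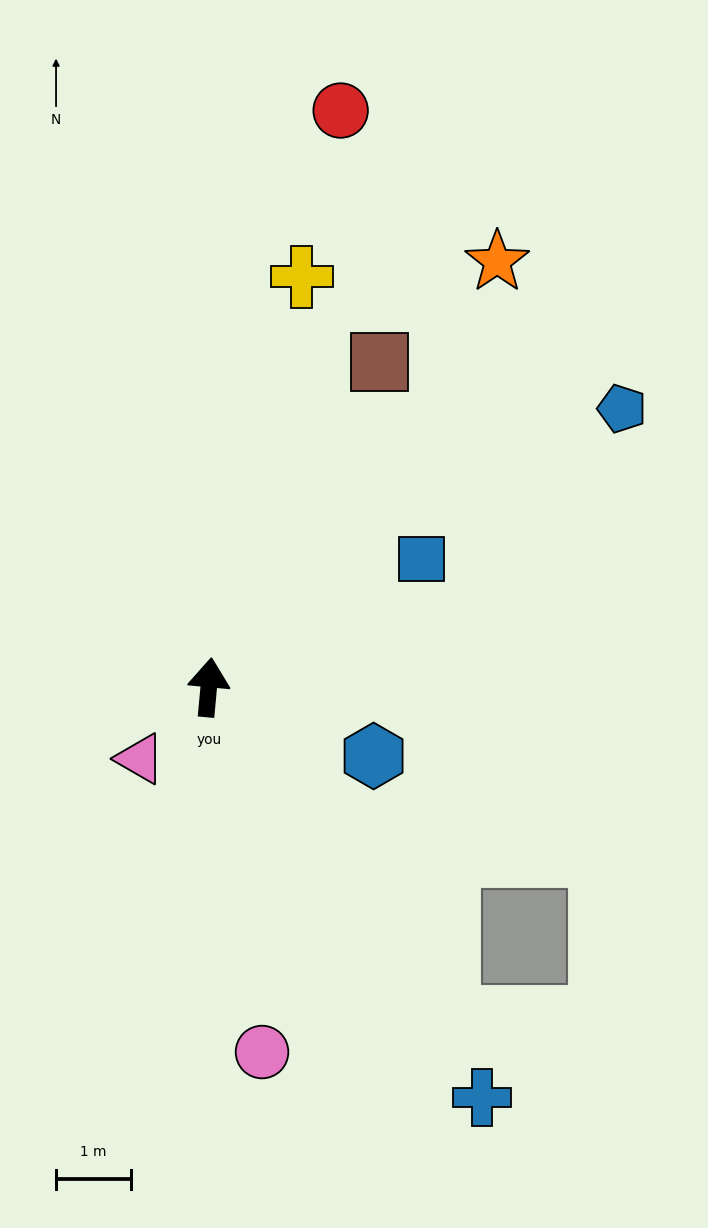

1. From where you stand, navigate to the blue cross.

turn right 141°, forward 6.5 m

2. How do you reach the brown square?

turn right 22°, forward 4.9 m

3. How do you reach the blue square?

turn right 54°, forward 3.3 m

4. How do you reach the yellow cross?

turn right 8°, forward 5.6 m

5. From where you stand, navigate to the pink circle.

turn right 166°, forward 4.9 m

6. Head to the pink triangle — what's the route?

turn left 141°, forward 1.3 m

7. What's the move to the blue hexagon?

turn right 107°, forward 2.4 m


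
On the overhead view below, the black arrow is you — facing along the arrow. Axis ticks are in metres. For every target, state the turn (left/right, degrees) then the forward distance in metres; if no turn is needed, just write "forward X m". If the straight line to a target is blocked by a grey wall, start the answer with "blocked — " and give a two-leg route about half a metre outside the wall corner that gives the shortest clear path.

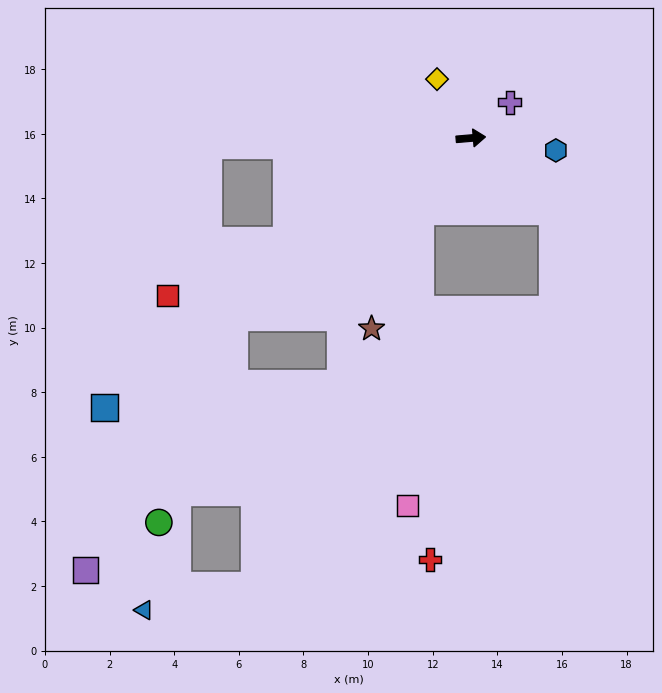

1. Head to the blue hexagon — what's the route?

turn right 13°, forward 2.7 m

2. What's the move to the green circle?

blocked — turn right 148°, forward 9.2 m, then turn left 33°, forward 6.8 m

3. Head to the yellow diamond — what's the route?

turn left 115°, forward 2.1 m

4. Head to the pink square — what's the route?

blocked — turn right 129°, forward 2.8 m, then turn left 32°, forward 9.1 m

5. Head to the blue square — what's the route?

turn right 148°, forward 14.1 m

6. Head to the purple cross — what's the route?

turn left 38°, forward 1.6 m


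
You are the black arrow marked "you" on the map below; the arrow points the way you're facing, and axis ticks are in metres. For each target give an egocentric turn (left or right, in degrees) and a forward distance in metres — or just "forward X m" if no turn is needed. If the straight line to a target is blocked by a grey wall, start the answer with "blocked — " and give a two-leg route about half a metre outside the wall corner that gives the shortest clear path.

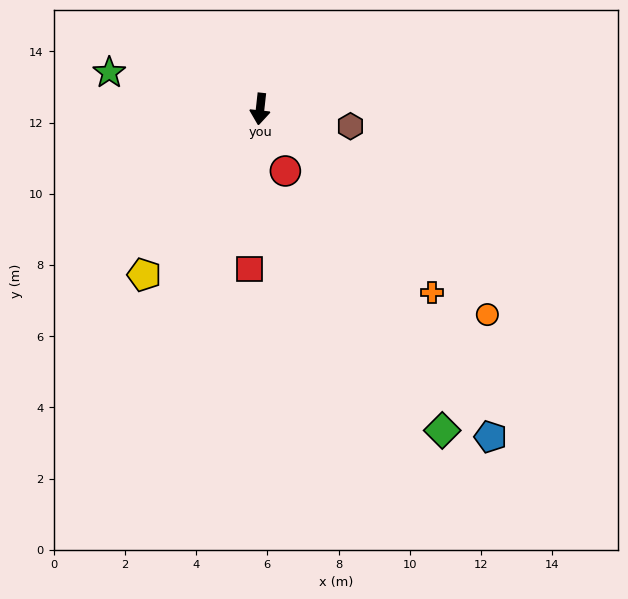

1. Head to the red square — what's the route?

turn left 3°, forward 4.5 m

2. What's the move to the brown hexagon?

turn left 85°, forward 2.6 m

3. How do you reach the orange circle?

turn left 54°, forward 8.6 m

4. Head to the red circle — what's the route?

turn left 28°, forward 1.9 m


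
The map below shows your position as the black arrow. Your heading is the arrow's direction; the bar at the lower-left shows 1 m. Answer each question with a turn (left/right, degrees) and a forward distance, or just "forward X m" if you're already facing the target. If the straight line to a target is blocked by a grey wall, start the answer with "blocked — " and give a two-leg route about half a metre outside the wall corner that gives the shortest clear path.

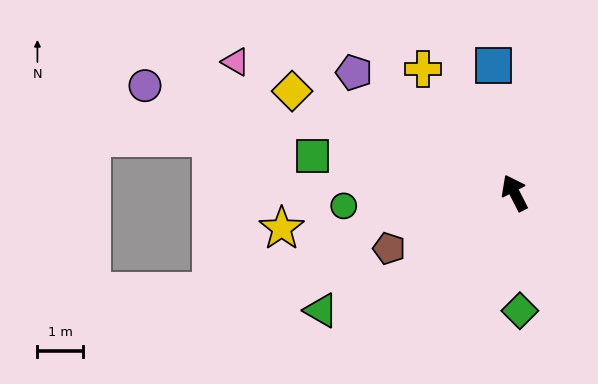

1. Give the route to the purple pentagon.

turn left 26°, forward 4.4 m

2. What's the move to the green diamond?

turn left 155°, forward 2.6 m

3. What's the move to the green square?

turn left 53°, forward 4.5 m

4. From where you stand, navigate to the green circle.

turn left 67°, forward 3.8 m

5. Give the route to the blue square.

turn right 18°, forward 2.9 m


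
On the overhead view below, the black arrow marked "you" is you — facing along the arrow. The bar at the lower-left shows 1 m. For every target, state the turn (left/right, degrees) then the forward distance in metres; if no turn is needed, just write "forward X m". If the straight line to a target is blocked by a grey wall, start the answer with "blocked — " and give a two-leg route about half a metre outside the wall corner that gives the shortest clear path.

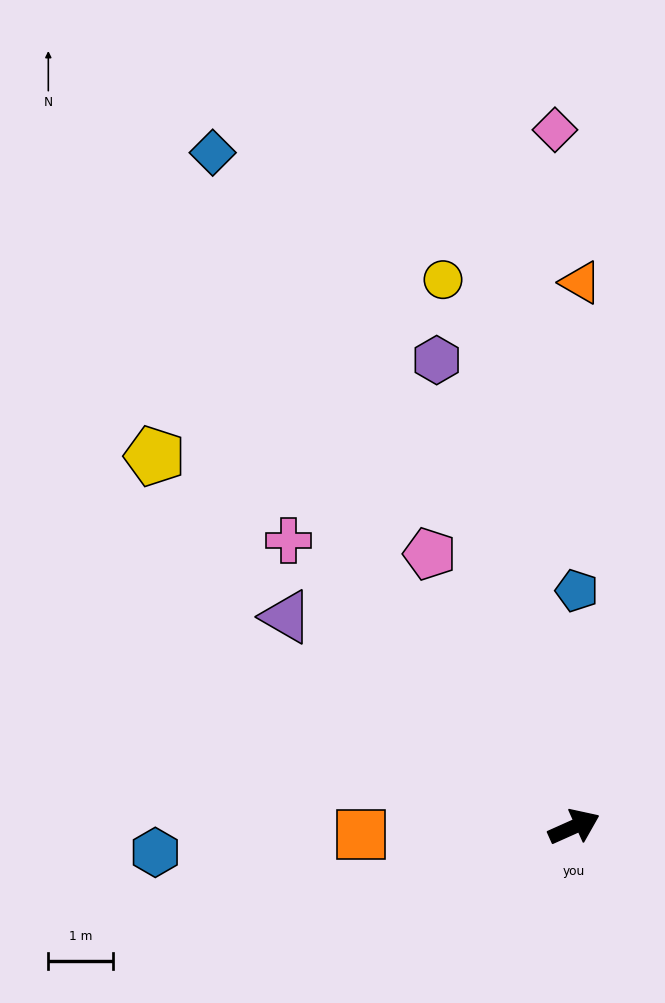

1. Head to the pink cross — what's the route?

turn left 111°, forward 6.3 m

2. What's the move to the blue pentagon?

turn left 65°, forward 3.7 m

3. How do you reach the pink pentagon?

turn left 94°, forward 4.8 m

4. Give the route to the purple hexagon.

turn left 82°, forward 7.6 m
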